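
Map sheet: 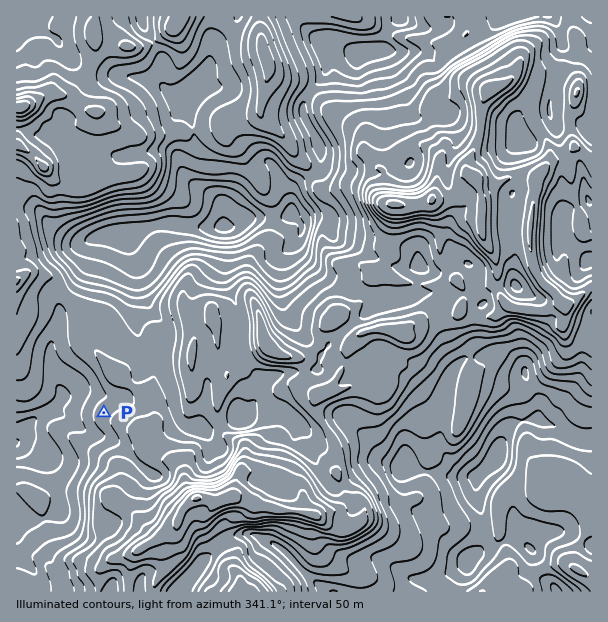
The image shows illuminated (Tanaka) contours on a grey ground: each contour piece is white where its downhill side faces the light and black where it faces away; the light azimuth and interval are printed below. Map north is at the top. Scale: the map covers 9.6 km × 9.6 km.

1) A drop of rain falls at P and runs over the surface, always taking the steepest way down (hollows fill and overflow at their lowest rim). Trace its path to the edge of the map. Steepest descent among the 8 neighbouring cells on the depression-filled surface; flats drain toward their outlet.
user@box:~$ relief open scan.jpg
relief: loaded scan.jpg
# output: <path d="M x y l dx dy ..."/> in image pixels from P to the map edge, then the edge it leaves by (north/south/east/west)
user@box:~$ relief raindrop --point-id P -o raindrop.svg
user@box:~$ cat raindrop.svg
<path d="M104 413l-18-18-23 0-3 6-13 13-3 0-6 3-21 23"/>
exit: west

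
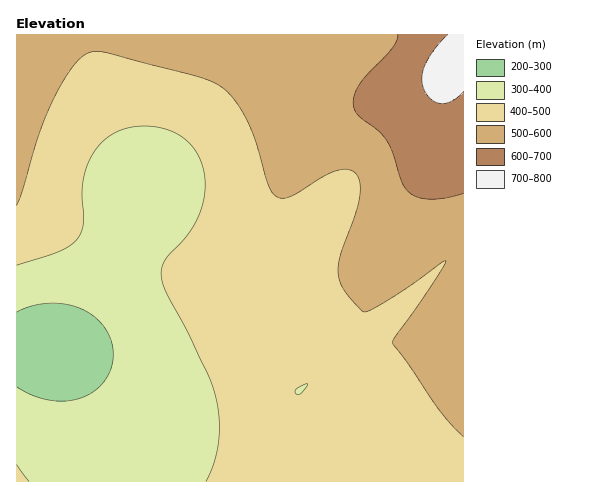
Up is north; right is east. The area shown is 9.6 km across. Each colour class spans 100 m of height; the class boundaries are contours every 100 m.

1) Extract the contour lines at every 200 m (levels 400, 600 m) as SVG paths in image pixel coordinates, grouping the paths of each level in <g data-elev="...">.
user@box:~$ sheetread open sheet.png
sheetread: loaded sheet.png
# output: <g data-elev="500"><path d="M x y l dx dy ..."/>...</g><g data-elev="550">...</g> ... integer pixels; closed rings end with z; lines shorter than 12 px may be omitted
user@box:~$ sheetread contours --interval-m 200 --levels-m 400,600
<g data-elev="400"><path d="M29 481l-12-16"/><path d="M297 394l-2-2 1-3 11-6 0 3-5 7z"/><path d="M17 265l44-14 10-6 7-7 5-14-1-33 3-20 10-20 14-15 9-5 11-3 11-2 13 1 12 2 10 4 9 5 7 7 8 12 5 14 1 15-2 16-4 14-8 13-26 32-3 7-1 7 6 19 20 37 21 44 9 26 2 21-1 21-4 20-8 18"/></g><g data-elev="600"><path d="M398 35l-1 5-5 9-26 26-8 11-5 13 1 10 5 7 19 15 8 9 7 12 9 30 8 11 9 5 12 1 15-1 17-5"/></g>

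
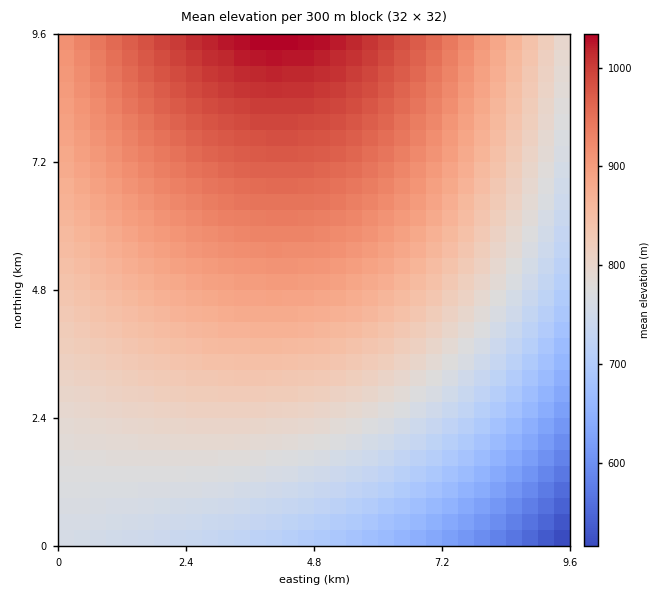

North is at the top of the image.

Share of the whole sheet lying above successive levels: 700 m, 90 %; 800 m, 64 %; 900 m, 31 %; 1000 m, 4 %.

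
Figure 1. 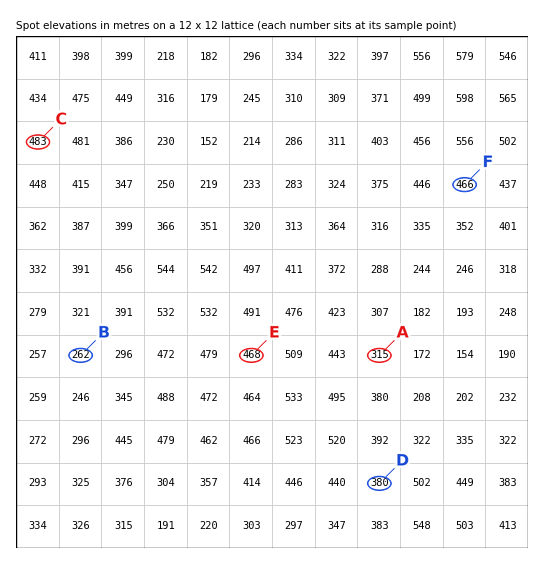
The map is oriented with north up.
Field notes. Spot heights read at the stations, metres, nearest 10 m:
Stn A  310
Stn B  260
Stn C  480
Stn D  380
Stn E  470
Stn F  470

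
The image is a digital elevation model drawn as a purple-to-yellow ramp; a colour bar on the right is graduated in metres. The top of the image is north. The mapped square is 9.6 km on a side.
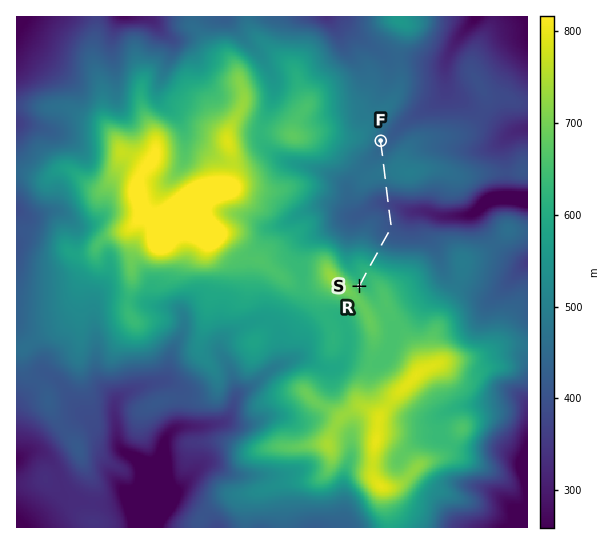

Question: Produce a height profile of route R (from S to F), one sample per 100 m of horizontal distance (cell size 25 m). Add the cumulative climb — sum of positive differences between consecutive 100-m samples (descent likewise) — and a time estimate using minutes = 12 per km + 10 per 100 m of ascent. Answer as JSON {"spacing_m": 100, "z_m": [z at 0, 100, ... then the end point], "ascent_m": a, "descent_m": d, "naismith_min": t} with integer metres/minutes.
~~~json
{"spacing_m": 100, "z_m": [642, 623, 622, 623, 608, 579, 546, 511, 477, 447, 426, 414, 407, 402, 397, 389, 379, 375, 387, 413, 441, 462, 474, 477, 473, 463, 451, 440, 438, 443], "ascent_m": 108, "descent_m": 308, "naismith_min": 46}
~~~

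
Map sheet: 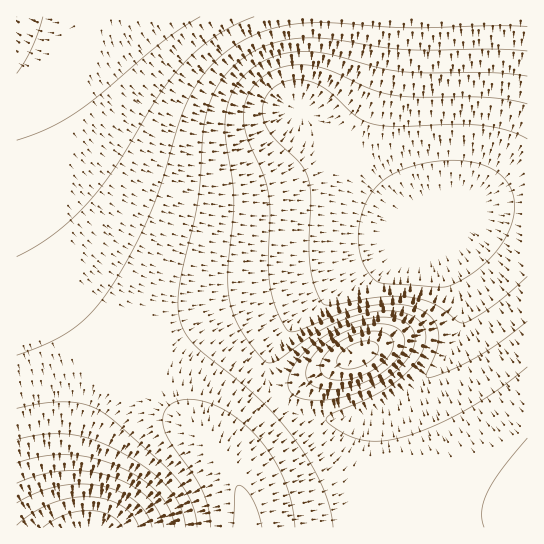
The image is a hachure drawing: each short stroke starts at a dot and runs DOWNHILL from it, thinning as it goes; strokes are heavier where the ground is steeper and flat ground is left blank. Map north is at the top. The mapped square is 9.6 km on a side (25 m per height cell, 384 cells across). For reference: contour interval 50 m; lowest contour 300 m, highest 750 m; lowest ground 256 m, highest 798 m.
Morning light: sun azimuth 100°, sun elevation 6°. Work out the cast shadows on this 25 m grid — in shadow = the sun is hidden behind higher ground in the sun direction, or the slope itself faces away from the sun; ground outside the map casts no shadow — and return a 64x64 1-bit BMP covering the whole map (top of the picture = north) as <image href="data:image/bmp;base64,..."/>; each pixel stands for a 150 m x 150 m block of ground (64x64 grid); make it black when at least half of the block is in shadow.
<image width="64" height="64" href="data:image/bmp;base64,Qk0+AgAAAAAAAD4AAAAoAAAAQAAAAEAAAAABAAEAAAAAAAACAAATCwAAEwsAAAIAAAAAAAAA////AAAAAAAAD//AAAAAAAB//8AAAAAAAf//wAAAAAAD//+AAAAAAAP//wAAAAAAAP/+AAAAAAAAP/wAAAAAAAAD8AAAAAAAAAAAAAAAAAAAAAAAAAAAAAAAAAAAAAAAAAAAAAAAAAAAAAAAAAAAAAAAAAAAAAAAAAAAAAAAAAAAAAAAAAAAAAAAAAAAAAAAAAAAAAAAAAAAAAAAeAAAAAAAAAH+AAAAAAAAA/8AAAAAAAAH/4AAAAAAAA//wAAAAAAAD//gAAAAAAAP//AAAAAAAAf/+AAAAAAAAf/4AAAAAAAAH/wAAAAAAAAA8AAAAAAAAAAAAAAAAAAAAAAAAAAAAAAAAAAAAAAAAAAAAAAAAAAAAAAAAAAAAAAAAAAAAAAAAAAAAAAAAAAAAAAAAAAAAAAAAAAAAAAAAAAAAAAAAAAAAAAAAAAAAAAAAAAAAAAAAAAAAAAAAAAAAAAAAAAAAAAAAAAAAAAAAAAAAAAAAAAAAAAAAAAAAAAAAAAAAAAAAAAAAAAAAAAAAAAAAAAAAAAAAAAAAAAAAAAAAAAAAAAAAAAAAAAAAAAAAAAAAAAAAAAAAAAAAAAAAAAAAAAAAAAAAAAAAAAAAAAAAAAAAAAAAAAAAAAAAAAAAAAAAAAAAAAAAAAAAAAAAAAAAAAAAAAAAAAAAAAAAAAAAADAAAAAAAAAAA=="/>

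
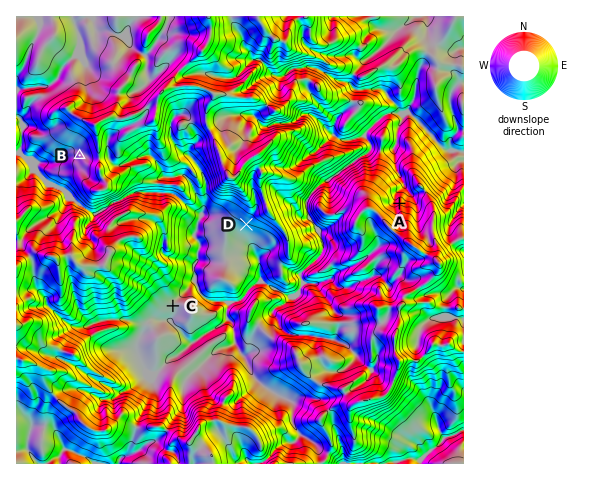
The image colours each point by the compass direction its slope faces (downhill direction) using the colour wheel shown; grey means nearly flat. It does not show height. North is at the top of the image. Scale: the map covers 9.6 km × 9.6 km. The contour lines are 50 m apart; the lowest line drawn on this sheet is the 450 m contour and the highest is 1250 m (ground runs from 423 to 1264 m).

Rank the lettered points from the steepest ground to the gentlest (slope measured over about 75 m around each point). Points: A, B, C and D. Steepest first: A D B C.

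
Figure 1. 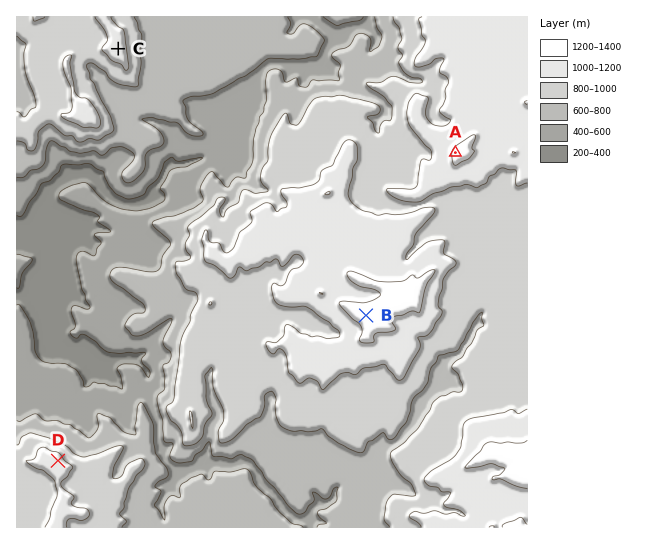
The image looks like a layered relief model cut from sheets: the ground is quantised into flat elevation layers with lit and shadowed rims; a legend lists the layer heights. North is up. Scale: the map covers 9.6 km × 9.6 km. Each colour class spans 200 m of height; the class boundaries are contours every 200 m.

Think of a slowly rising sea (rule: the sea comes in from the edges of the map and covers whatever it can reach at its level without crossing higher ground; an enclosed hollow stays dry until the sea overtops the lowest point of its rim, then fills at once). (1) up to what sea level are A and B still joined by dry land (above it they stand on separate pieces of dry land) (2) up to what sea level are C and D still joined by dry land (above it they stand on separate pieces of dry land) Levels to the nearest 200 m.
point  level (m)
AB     1000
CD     600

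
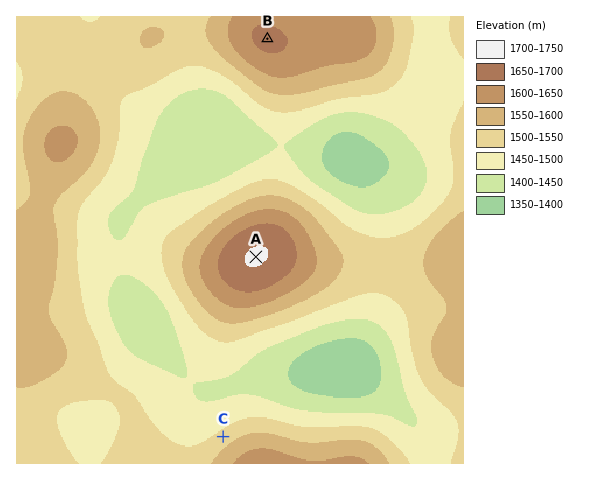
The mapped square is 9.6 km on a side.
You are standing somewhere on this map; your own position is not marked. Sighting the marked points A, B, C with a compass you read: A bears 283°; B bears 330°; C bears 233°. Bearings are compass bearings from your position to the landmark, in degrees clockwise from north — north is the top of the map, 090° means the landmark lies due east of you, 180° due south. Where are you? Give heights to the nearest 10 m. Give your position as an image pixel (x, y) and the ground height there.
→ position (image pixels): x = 414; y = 293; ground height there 1520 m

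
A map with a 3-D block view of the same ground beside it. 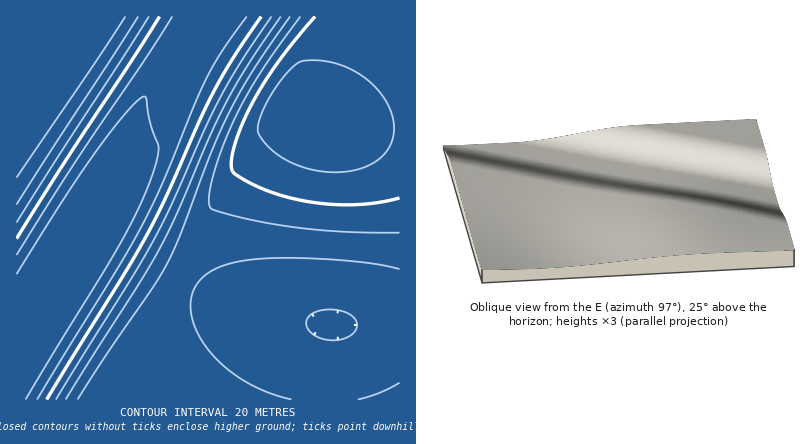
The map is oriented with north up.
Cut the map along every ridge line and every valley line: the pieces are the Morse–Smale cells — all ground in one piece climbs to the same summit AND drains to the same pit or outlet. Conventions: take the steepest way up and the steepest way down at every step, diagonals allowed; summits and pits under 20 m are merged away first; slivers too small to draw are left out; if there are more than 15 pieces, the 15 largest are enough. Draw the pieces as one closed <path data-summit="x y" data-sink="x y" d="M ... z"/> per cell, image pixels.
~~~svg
<path data-summit="322 122" data-sink="16 314" d="M400 16l-208 2-116 200-60 96 0 86 100 0 2-22 8-22 49-88 55-86 17-22 25-23 20-12 14-4 16 0 12 4 28 3 38 0z"/><path data-summit="322 122" data-sink="332 324" d="M322 121l-16 0-26 10-18 13-15 16-17 22-55 86-45 80-12 30-2 22 284 0 0-272-50-1z"/><path data-summit="104 16" data-sink="16 314" d="M192 16l-176 0 0 297 60-95z"/>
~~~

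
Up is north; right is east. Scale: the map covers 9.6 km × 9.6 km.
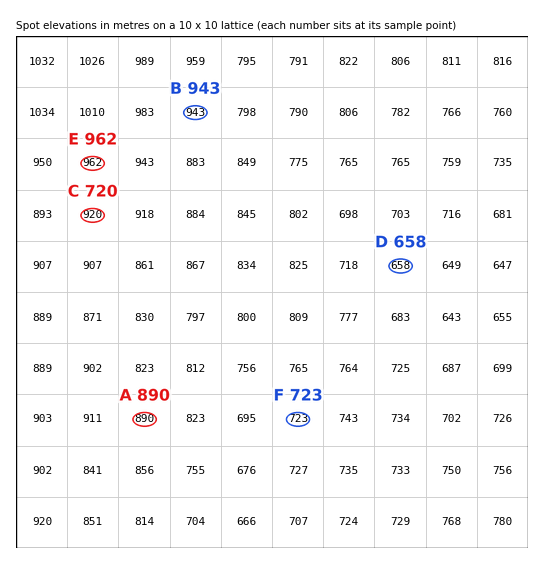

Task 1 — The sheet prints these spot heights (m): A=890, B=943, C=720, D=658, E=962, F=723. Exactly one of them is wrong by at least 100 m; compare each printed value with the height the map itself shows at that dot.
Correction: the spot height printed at C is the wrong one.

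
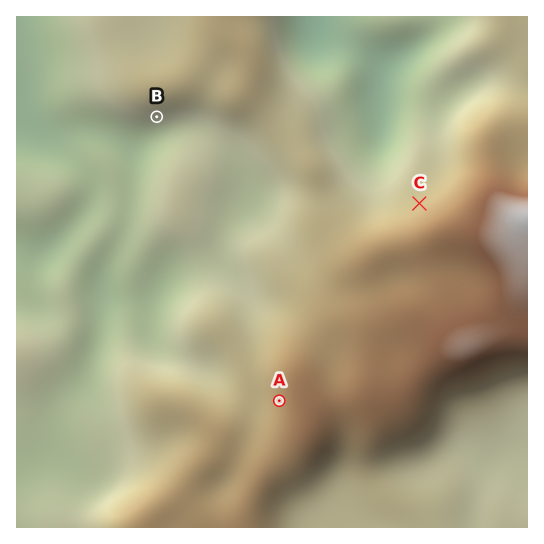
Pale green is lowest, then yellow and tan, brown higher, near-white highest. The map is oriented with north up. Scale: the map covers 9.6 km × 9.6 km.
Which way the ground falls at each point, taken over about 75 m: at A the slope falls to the W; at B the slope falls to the S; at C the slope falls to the NW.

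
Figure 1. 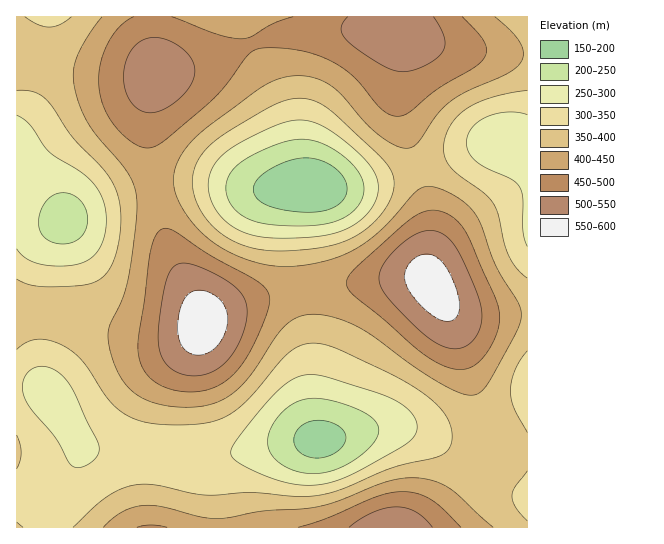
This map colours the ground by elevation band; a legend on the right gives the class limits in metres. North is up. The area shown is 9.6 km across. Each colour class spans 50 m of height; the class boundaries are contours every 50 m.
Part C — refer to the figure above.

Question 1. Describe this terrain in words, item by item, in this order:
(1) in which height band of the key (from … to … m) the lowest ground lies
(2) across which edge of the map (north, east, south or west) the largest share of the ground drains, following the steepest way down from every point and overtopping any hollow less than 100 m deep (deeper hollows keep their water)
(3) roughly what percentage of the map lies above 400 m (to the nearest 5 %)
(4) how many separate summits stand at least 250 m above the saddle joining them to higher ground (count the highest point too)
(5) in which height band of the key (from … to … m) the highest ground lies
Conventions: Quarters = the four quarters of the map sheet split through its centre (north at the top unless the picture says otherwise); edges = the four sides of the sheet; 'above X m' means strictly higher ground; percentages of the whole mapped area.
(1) Between 150 and 200 m: that is the band holding the lowest ground.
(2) Most of the ground drains across the western edge.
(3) About 40 % of the map lies above 400 m.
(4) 1 summit rises at least 250 m above its surroundings.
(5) The highest point is somewhere between 550 and 600 m.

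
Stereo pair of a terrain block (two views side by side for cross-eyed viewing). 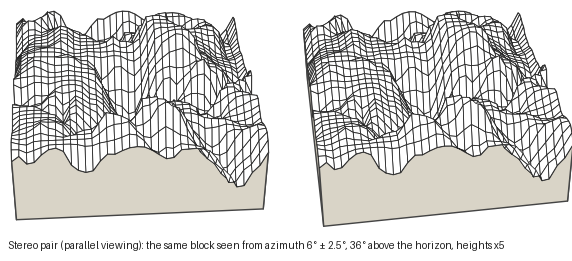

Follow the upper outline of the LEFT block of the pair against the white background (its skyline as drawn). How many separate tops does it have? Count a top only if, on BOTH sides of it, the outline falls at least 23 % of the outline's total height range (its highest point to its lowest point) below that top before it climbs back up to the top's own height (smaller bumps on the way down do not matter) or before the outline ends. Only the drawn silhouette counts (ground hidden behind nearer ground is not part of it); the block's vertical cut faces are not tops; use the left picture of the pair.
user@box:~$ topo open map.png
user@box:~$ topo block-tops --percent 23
2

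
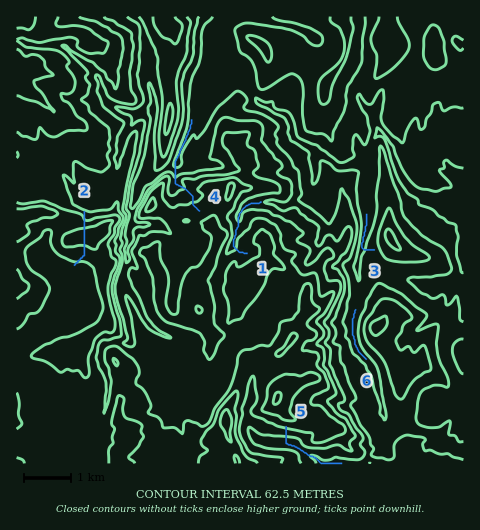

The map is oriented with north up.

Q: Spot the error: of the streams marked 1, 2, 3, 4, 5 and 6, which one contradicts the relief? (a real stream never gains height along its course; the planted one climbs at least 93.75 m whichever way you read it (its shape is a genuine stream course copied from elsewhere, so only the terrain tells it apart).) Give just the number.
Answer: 2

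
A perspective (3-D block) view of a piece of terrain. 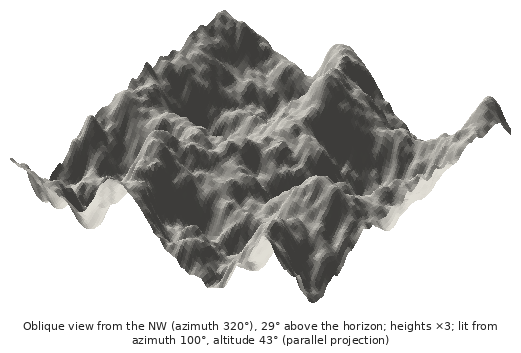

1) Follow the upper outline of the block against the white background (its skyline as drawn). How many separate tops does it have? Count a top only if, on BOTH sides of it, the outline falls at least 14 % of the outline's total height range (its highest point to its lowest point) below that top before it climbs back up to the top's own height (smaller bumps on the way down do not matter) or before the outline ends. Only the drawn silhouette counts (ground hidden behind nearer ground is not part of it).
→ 3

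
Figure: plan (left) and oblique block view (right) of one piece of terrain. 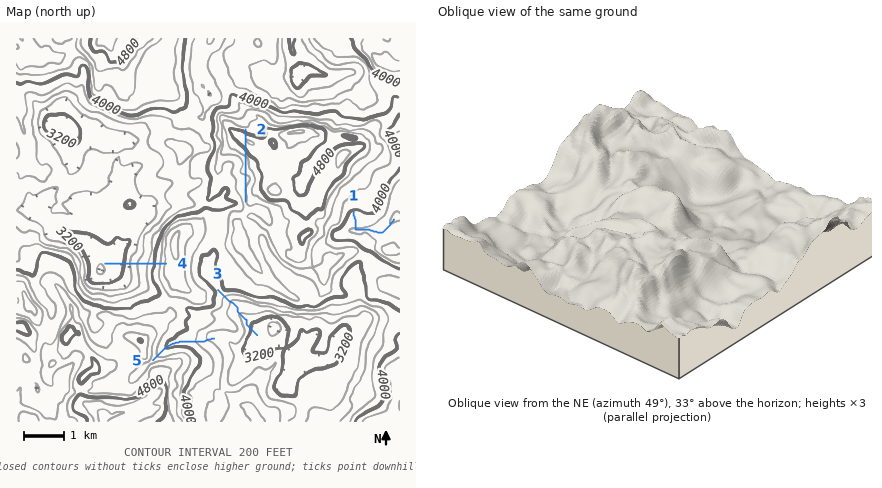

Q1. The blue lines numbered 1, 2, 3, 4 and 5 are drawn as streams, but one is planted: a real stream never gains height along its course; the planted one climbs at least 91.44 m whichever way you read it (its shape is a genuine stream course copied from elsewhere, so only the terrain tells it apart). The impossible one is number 2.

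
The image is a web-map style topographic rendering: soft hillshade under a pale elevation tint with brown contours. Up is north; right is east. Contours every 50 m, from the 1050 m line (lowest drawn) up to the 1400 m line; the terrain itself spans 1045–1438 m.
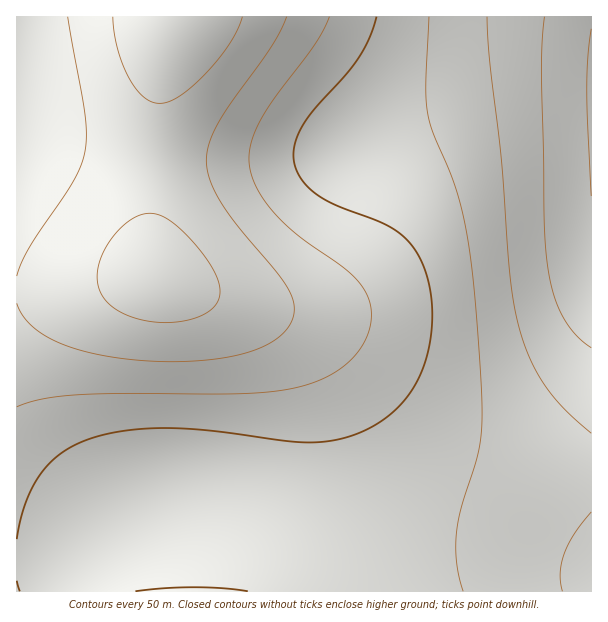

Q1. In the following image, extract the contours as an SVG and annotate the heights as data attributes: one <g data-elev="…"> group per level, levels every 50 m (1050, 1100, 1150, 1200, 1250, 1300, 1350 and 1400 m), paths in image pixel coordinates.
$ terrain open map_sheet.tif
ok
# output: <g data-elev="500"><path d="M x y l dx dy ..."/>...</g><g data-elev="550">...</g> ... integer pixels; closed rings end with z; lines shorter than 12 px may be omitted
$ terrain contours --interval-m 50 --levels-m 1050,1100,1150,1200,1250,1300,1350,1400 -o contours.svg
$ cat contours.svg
<g data-elev="1050"><path d="M591 196l-4-106 1-33 3-28"/></g><g data-elev="1100"><path d="M591 348l-16-14-13-19-9-22-5-27-4-42-2-144 0-35 2-28"/></g><g data-elev="1150"><path d="M562 591l-2-18 4-19 10-20 17-22"/><path d="M591 433l-28-26-20-24-15-28-10-32-8-51-8-107-12-103-3-45"/></g><g data-elev="1200"><path d="M463 591l-6-27-1-28 5-26 15-48 4-19 2-27-1-41-8-93-8-58-10-38-22-54-6-22-1-29 3-64"/></g><g data-elev="1250"><path d="M248 591l-25-3-29-1-30 1-29 3"/><path d="M17 539l9-36 6-15 8-14 10-11 10-9 13-8 14-6 36-9 44-3 45 3 84 11 33-1 24-6 22-10 20-15 15-17 8-13 7-17 4-17 3-19 0-18-2-18-4-17-6-15-11-17-16-13-16-8-43-17-20-12-14-15-4-9-2-9 1-16 7-17 12-16 30-33 13-17 12-21 7-22"/></g><g data-elev="1300"><path d="M17 407l25-8 36-4 45-2 113 1 48-4 24-6 19-7 17-11 13-13 9-15 5-17 0-15-6-15-7-10-9-9-50-36-24-22-11-14-7-12-6-14-2-12 3-21 9-22 15-23 38-51 15-28"/></g><g data-elev="1350"><path d="M17 303l5 11 8 10 11 9 12 7 34 12 44 8 49 2 47-5 19-4 15-6 14-7 10-8 6-9 3-9 0-9-3-11-12-19-40-47-17-24-11-22-5-21 3-18 9-20 13-21 40-55 16-30"/><path d="M68 17l17 97 1 21-1 17-4 13-6 14-45 67-8 15-5 15"/></g><g data-elev="1400"><path d="M149 321l27 1 24-6 9-5 6-5 4-7 1-8-2-10-5-12-21-28-12-12-12-10-9-4-9-2-7 1-9 4-9 6-9 9-14 22-4 11-1 10 3 15 10 14 17 10z"/><path d="M113 17l4 31 11 29 7 11 8 8 7 5 9 2 9-1 11-5 13-11 14-13 24-29 7-14 5-13"/></g>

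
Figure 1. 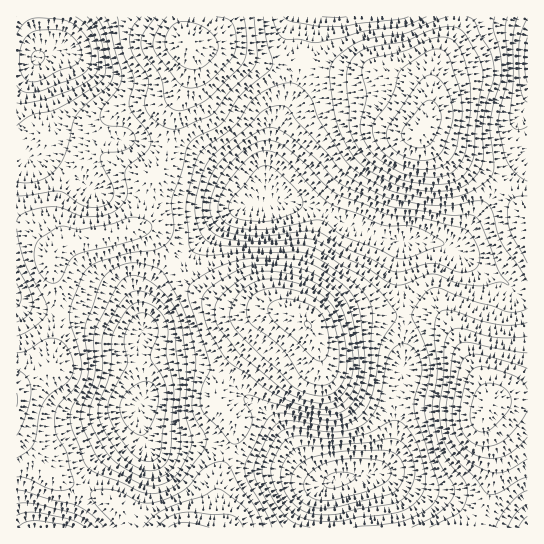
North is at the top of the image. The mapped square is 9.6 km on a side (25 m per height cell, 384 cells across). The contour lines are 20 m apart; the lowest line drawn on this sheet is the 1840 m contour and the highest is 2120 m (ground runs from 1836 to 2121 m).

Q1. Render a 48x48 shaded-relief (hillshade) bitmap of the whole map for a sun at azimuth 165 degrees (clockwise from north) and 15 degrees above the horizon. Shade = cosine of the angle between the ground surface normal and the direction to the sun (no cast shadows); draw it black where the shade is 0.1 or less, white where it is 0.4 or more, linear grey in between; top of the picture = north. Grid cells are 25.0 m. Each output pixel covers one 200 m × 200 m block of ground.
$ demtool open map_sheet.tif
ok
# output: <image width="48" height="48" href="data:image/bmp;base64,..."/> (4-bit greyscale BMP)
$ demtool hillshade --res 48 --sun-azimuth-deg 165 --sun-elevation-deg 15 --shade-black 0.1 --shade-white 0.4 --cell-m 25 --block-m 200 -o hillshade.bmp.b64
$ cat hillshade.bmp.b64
<image width="48" height="48" href="data:image/bmp;base64,Qk32BAAAAAAAAHYAAAAoAAAAMAAAADAAAAABAAQAAAAAAIAEAAATCwAAEwsAABAAAAAAAAAAAAAAABEREQAiIiIAMzMzAERERABVVVUAZmZmAHd3dwCIiIgAmZmZAKqqqgC7u7sAzMzMAN3d3QDu7u4A////AN7u7suphlMjRFVnd2QhARIjMzIiNWirzN3u7cqZhkMjRFVWdmUyEREiIzMzRWibzM3d26h3ZTIjRWZmZmVEMiESM0RVVnibzLzLuoZUQyEjRmdmZnd3ZUMzNEVnd4irvLupmHVDMiEjRWd3eImqmYdmVVZ4mZqrvKqYiHVDMyIzRWeJqqq7zLqpiHeJq7u7u6mYiHZVRERERWeavLu83t3cupiJq8zLu6mIeHdmZmZmZnibzMzM7//ty6mIq7zLu6mYd3dmZ3ZneImavN3e7//ty6mIiau7u6mYiId3d2ZniZmZrN7////cupmHeJmqu6qZmZmIh2ZWiZmIm9////7bqZh2Zniaqqqqu7upmHZVaIiIm97///7bqYdmVWeJmYmrzMy7qodlZniJq83d3u3bqHZVVWZ3iHiazMy7u6l2Zniau7u7vN3LqHZVVVZmZmeJq7u6qqmHZniquqmZqru7qYdmVVVUVVZ3iZmpmJiHd4mrqqmZqqqqqph2ZVRERVZmeImZh3d3eJmqqZmZmZmaqqmHZUM0RVVmZ5qpl2ZniJmqqqqqmYmaq6mHZURERUVWeJu7qYd3iJmZqqqZiIiZqqmHVUREREVniavMu6mIiIiImZiHd3iZmZh3ZVVVRFZ4iaq8zMuph3Znd3ZVVWeIh3d2ZVVVVWeJmZqrzMupdlVVVVRDNFZ3dmZmVVVmZ4maqZqrvLqYZVRDMzIiNEVmZVVVVEVniJmqqqq7u7qHZUQyIiIiM0RVVEREREV4mZmJmrvMzLqHZUMiEREjMzREVUM0VVZ5mYd4mrzN3LqYdUMQAAEjMzRFVVRFZ3eJmYdniJq7zLupdkIAAAASNERWd3d3iIiJmXdnd3d4mqqphkIQAAASRVZ4mqmaqpmIiHZmZURFd4iZh2QzMiIjVoiavMzMy6mIh2ZlVUM0VniJmYdmZVVVeKq7ze7u3LqHdlVVVVRFZ4iZqqqZiHd4mrzN3u/+7tuXZURFZnd3eJmaq7u6mZmZq7zd3v///tyoZVVVaJmIeImqq8y6mZmqqrzM3u/+7tyodmZmeJmHZ3iaq8zLqqqqqqvM3e7t3Muod3d3d4h2VWeJq83cy7qqqqq8zM3cy7qYd4iId3h2VWeJq83d3LuqqZqqqru7u6mYiIiId3iIh4iavM3e3LuqmZmYiImqqqmYd3d3d3iZqZqrvMzMy7qZmYd3ZmeKqqqZd1VmZmeJmZqru7u7u6mZiIdmVVZ4mquqh0RFVFVniImau7u7u6mYiId2ZVZniaq7l0MzMzNFZ3iau7zMu6qZiHd3dlVneJq7qFQzMyNFZ3iau8zMy7qZiHeIh2ZmeJq7qHVEQzRWiJmaq7zMy6qYh3d3d2ZneImqqYdmVVVomaqqqru7qZiIdmVmZlVneIiJqqmId3d4iZmZmZqqmHd3ZlQ0RDRFd3eJqrupmZh3d3d4iIiZmHZmZUMiIiI0Vnd4q8y7u6mHZVVWZmeJmHZVRDMhERESRXeJq8zMy7qXZURFVWeImHZUQzIhERESNGiZqw=="/>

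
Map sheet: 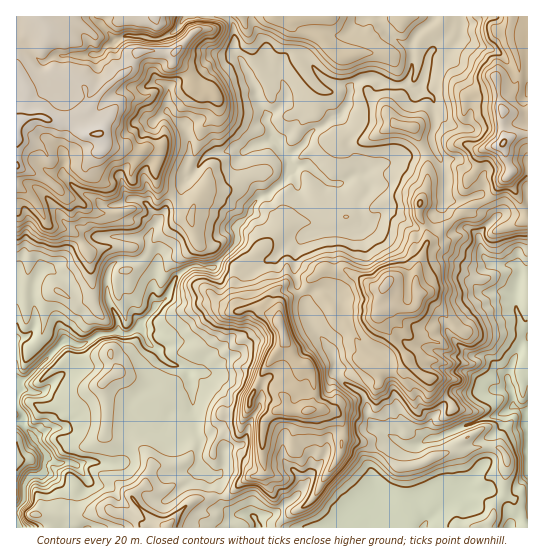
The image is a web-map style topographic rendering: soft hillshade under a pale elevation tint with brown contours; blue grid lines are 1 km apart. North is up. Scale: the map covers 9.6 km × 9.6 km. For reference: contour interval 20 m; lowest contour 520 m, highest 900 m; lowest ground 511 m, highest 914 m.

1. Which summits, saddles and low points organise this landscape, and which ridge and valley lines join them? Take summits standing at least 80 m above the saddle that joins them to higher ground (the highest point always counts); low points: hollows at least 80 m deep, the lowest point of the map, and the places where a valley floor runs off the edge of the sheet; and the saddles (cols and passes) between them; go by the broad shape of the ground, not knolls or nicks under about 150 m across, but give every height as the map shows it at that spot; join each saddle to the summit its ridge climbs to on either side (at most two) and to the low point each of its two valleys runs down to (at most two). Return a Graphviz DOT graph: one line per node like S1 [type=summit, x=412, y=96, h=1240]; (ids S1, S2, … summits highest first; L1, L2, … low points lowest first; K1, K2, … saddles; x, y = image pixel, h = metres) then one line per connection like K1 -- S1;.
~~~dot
graph terrain {
  S1 [type=summit, x=17, y=138, h=914];
  S2 [type=summit, x=503, y=143, h=904];
  S3 [type=summit, x=386, y=283, h=866];
  S4 [type=summit, x=281, y=325, h=860];
  L1 [type=low, x=18, y=523, h=511];
  L2 [type=low, x=527, y=447, h=522];
  K1 [type=saddle, x=453, y=221, h=764];
  K2 [type=saddle, x=301, y=293, h=745];
  K3 [type=saddle, x=339, y=375, h=706];
  K4 [type=saddle, x=221, y=497, h=662];
  K1 -- S2;
  K1 -- S3;
  K1 -- L1;
  K1 -- L2;
  K2 -- S3;
  K2 -- S4;
  K2 -- L1;
  K3 -- S3;
  K3 -- S4;
  K3 -- L1;
  K3 -- L2;
  K4 -- S1;
  K4 -- S4;
  K4 -- L1;
  K4 -- L2;
}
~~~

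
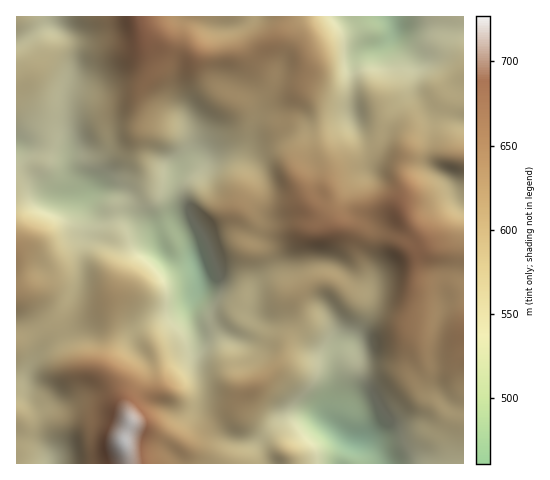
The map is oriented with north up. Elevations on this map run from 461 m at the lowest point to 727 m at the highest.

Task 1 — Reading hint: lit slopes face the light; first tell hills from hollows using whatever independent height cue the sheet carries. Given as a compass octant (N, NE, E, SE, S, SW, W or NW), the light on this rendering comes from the NE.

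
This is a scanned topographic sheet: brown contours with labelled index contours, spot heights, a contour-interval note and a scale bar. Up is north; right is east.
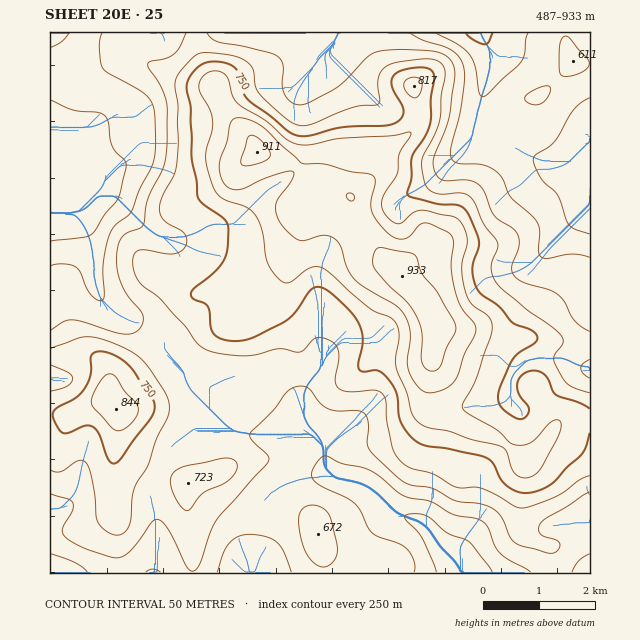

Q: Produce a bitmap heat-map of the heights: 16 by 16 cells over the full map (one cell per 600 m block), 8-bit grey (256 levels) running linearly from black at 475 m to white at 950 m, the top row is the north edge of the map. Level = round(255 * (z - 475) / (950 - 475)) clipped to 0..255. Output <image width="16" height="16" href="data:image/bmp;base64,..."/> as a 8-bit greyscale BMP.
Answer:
<image width="16" height="16" href="data:image/bmp;base64,Qk02BQAAAAAAADYEAAAoAAAAEAAAABAAAAABAAgAAAAAAAABAAATCwAAEwsAAAABAAAAAAAAAAAAAAEBAQACAgIAAwMDAAQEBAAFBQUABgYGAAcHBwAICAgACQkJAAoKCgALCwsADAwMAA0NDQAODg4ADw8PABAQEAAREREAEhISABMTEwAUFBQAFRUVABYWFgAXFxcAGBgYABkZGQAaGhoAGxsbABwcHAAdHR0AHh4eAB8fHwAgICAAISEhACIiIgAjIyMAJCQkACUlJQAmJiYAJycnACgoKAApKSkAKioqACsrKwAsLCwALS0tAC4uLgAvLy8AMDAwADExMQAyMjIAMzMzADQ0NAA1NTUANjY2ADc3NwA4ODgAOTk5ADo6OgA7OzsAPDw8AD09PQA+Pj4APz8/AEBAQABBQUEAQkJCAENDQwBEREQARUVFAEZGRgBHR0cASEhIAElJSQBKSkoAS0tLAExMTABNTU0ATk5OAE9PTwBQUFAAUVFRAFJSUgBTU1MAVFRUAFVVVQBWVlYAV1dXAFhYWABZWVkAWlpaAFtbWwBcXFwAXV1dAF5eXgBfX18AYGBgAGFhYQBiYmIAY2NjAGRkZABlZWUAZmZmAGdnZwBoaGgAaWlpAGpqagBra2sAbGxsAG1tbQBubm4Ab29vAHBwcABxcXEAcnJyAHNzcwB0dHQAdXV1AHZ2dgB3d3cAeHh4AHl5eQB6enoAe3t7AHx8fAB9fX0Afn5+AH9/fwCAgIAAgYGBAIKCggCDg4MAhISEAIWFhQCGhoYAh4eHAIiIiACJiYkAioqKAIuLiwCMjIwAjY2NAI6OjgCPj48AkJCQAJGRkQCSkpIAk5OTAJSUlACVlZUAlpaWAJeXlwCYmJgAmZmZAJqamgCbm5sAnJycAJ2dnQCenp4An5+fAKCgoAChoaEAoqKiAKOjowCkpKQApaWlAKampgCnp6cAqKioAKmpqQCqqqoAq6urAKysrACtra0Arq6uAK+vrwCwsLAAsbGxALKysgCzs7MAtLS0ALW1tQC2trYAt7e3ALi4uAC5ubkAurq6ALu7uwC8vLwAvb29AL6+vgC/v78AwMDAAMHBwQDCwsIAw8PDAMTExADFxcUAxsbGAMfHxwDIyMgAycnJAMrKygDLy8sAzMzMAM3NzQDOzs4Az8/PANDQ0ADR0dEA0tLSANPT0wDU1NQA1dXVANbW1gDX19cA2NjYANnZ2QDa2toA29vbANzc3ADd3d0A3t7eAN/f3wDg4OAA4eHhAOLi4gDj4+MA5OTkAOXl5QDm5uYA5+fnAOjo6ADp6ekA6urqAOvr6wDs7OwA7e3tAO7u7gDv7+8A8PDwAPHx8QDy8vIA8/PzAPT09AD19fUA9vb2APf39wD4+PgA+fn5APr6+gD7+/sA/Pz8AP39/QD+/v4A////AEhbVlJcOjlXWklEIyJEV01eeHBkalBMX1dALy9AYGRTZ4B7dXxoUU5BOFBkdYyTc4SMinBwb1xOR1l+j5eqsZiXqKl3YWNcUlZkmLOwnqOhga2gcmFoaWF0gK7NsJWYe36PemZyfnl2e5fA5sCcimxdVVpxjaCciIajyevEmHxhTUVtg5OdqKGnz+3eoHNcVTVAcXiFmbLBxt/h1Z9rRj8XKFF6i5++1tXOsLWOWT4kHCA5dJ7LyNTZyZtuYEMsHCIkL2Kl2du4u7qmXzkzKhwiKTRho8GacH+HnHs1NzsmOz1Ia6iebFZccqCENS4/PDBDVVpyaltQUFpfUB4bM0I="/>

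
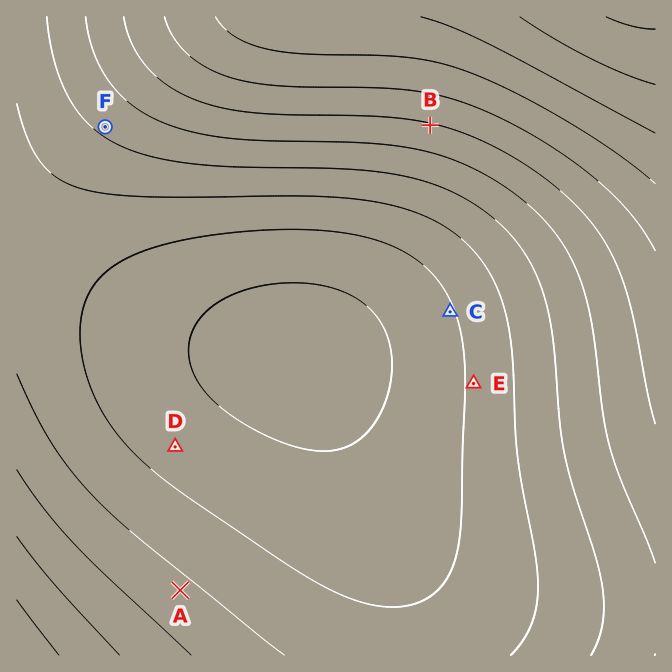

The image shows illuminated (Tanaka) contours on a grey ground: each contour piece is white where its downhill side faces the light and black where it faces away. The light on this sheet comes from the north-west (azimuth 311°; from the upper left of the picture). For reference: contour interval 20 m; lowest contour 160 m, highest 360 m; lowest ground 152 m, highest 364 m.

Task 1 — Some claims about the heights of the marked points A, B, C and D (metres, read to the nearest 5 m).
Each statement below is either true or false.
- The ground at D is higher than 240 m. false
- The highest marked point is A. false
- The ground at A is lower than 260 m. true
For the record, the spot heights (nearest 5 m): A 205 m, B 260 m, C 180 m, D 170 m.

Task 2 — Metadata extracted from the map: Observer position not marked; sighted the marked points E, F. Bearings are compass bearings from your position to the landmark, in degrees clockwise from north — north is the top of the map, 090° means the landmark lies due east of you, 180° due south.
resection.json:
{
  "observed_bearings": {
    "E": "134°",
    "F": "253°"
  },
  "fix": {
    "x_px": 183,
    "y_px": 103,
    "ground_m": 255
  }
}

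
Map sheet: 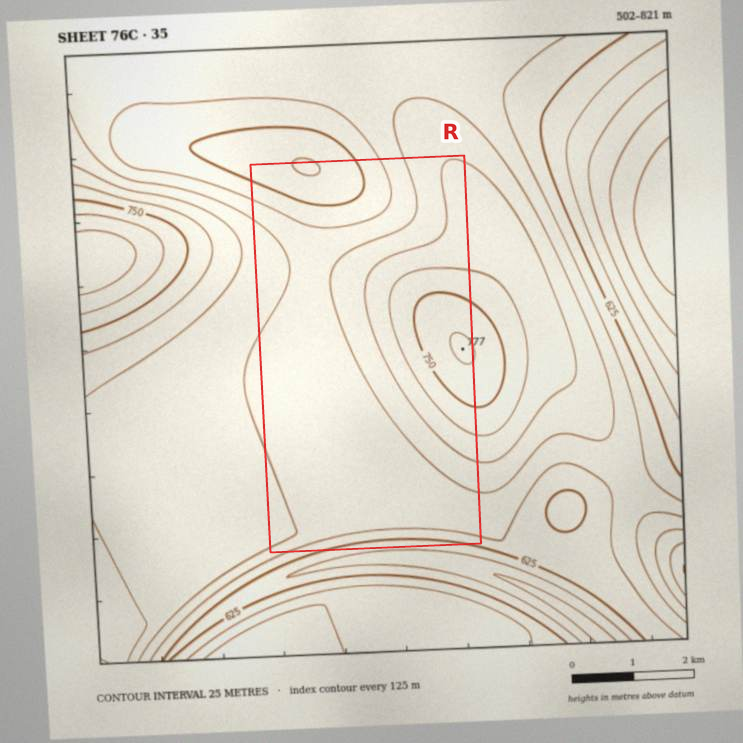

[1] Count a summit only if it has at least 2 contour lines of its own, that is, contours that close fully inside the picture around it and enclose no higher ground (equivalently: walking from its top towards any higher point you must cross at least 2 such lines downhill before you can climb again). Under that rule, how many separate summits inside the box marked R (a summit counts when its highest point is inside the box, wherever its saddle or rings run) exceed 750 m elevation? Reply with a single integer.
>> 1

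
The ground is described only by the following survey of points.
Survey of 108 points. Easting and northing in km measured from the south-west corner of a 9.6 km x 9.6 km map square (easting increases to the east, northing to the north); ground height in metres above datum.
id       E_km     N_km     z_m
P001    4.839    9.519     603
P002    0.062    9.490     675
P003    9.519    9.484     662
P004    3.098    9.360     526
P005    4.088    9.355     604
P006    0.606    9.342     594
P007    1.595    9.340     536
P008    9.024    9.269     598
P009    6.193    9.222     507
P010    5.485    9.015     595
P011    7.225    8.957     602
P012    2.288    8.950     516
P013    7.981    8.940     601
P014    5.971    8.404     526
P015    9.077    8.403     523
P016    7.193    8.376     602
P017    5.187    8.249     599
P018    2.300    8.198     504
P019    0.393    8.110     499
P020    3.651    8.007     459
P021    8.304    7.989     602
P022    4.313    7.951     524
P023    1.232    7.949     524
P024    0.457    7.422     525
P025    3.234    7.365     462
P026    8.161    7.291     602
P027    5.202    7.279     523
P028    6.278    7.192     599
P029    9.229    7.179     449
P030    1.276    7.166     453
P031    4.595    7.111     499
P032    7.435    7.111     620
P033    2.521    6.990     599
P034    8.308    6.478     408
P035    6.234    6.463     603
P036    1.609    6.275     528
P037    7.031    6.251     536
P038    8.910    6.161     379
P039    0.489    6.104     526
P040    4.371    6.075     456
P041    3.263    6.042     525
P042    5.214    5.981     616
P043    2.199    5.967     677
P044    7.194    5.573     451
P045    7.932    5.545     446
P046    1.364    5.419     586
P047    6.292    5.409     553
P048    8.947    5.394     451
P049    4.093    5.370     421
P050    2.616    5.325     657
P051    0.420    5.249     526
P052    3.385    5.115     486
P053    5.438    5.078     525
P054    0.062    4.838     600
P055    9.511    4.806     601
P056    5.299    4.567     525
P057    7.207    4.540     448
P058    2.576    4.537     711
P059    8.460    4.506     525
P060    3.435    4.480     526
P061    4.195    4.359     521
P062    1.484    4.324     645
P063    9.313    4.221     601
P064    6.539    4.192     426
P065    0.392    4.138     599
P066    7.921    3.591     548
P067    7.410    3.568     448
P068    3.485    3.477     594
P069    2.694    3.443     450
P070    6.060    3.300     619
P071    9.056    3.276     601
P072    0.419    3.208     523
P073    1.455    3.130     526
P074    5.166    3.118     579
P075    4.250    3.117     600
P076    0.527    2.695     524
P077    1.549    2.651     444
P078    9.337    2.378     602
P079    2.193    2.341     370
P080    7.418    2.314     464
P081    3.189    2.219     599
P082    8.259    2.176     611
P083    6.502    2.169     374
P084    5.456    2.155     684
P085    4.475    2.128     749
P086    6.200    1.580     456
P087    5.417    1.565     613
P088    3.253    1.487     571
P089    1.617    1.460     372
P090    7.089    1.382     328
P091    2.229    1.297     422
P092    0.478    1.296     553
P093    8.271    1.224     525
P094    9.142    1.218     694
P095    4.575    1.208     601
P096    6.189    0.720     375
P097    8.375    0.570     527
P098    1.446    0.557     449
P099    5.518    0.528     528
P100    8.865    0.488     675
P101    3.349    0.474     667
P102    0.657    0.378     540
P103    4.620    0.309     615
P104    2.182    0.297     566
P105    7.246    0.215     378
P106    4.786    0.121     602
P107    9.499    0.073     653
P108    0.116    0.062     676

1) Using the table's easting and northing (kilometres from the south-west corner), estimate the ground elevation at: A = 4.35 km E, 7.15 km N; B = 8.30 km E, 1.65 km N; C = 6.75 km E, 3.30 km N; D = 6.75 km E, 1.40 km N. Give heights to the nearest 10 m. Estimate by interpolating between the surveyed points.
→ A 450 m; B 530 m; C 550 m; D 370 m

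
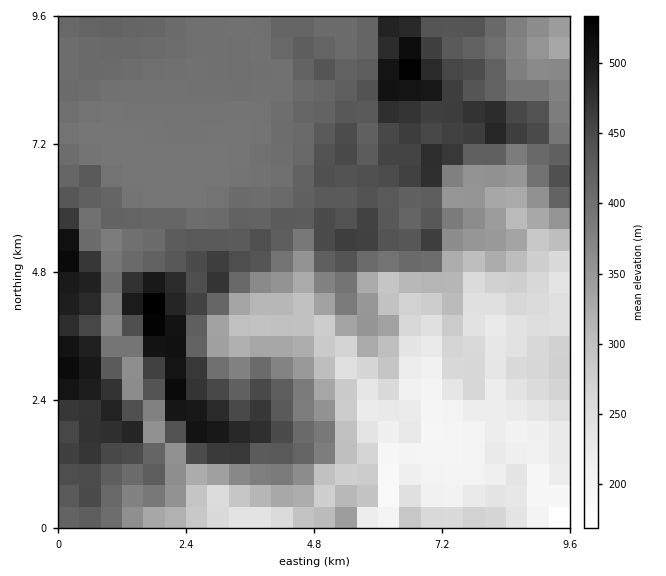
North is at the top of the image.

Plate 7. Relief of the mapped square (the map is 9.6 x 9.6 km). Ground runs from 160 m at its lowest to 545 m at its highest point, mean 375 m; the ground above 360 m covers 59.8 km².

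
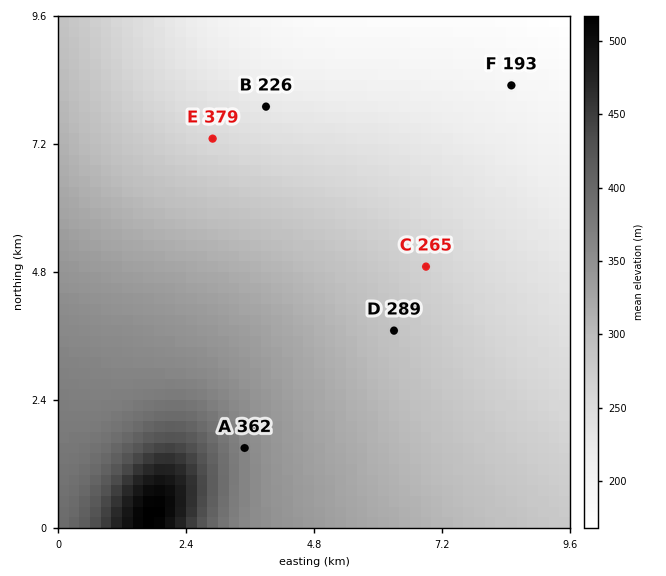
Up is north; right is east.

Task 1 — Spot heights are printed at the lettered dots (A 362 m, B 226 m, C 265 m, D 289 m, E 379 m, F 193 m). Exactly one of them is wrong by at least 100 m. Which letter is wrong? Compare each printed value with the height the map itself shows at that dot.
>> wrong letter E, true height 254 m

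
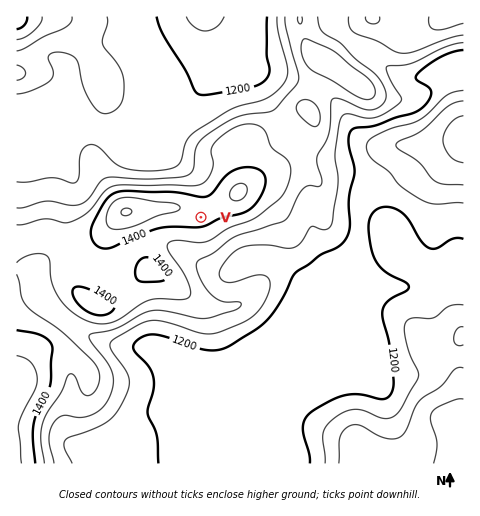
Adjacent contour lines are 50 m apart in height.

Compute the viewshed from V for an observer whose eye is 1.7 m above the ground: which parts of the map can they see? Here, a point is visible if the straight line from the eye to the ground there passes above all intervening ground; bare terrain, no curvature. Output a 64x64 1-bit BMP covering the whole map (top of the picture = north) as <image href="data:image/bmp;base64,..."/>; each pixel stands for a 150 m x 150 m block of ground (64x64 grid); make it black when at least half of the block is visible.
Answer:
<image width="64" height="64" href="data:image/bmp;base64,Qk0+AgAAAAAAAD4AAAAoAAAAQAAAAEAAAAABAAEAAAAAAAACAAATCwAAEwsAAAIAAAAAAAAA////AAAAAADwAAH///////AAAf/////+4AAA//////zgAAB//////OAAAD/////84AAAD/////zgAAAH/////uAAAAP/////cAAAAf////9wAAAAf////3gAAAAP////+AAAAAf////4AAAAA/////gAAAAD////8AAAAAH////wAAAAAf///+AAAAAB////gAAAAAH///8AAAAAAf///wAAAAAB////AAAAAAD///8AAAAAAP///wAYAD+A////ADgAf8D///8AcAD/4P///wDwAfnwP///AeAH4Dgf//8AwB+AAAf//wAAPwAAAf//AAB8AAAAf78AAHAAAAA/HwAAAAAAAB4PAAAAAAAAHg8AAIAAAAAODwAA4CAAAAQPAADw/gAAAAAAAEAPAAAAAAAAAA8AAAAAAAAABgAAAAAAAAAGAAAAAAAAAAAAAAAAAAAAAAAAAAAAAAAAAAAAAAAAAAAAAAAAAAAAAAAAAAAAAAAAAAAAAAAAAAAAAAAAAAAAAAAAAAAAAAAAAAAAAAAAAAAAAAAAAAAAAAAAAAAAAAAAAAAAAAAAAAAAAAAAAAAAAAAAAAAAAAAAAAAAAAAAAAAAAAAAAAAAAAAAAAAAAAAAAAAAAAAAAAAAAAAAAAAAAAAAAAAAAAAAAAAAAAAAAAAAAAAAAAAAAAAAAAAAAAAAAAAAAA=="/>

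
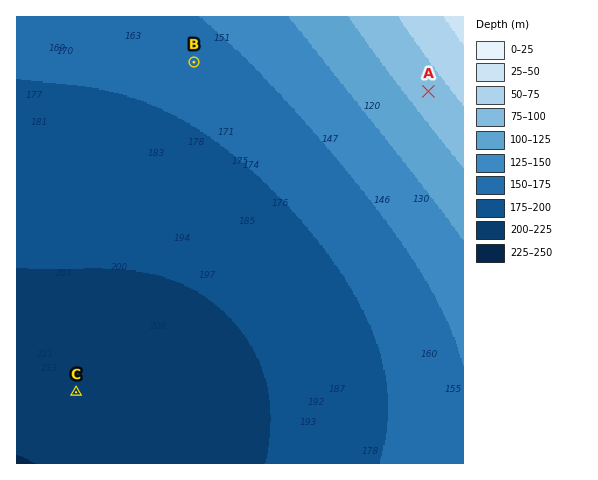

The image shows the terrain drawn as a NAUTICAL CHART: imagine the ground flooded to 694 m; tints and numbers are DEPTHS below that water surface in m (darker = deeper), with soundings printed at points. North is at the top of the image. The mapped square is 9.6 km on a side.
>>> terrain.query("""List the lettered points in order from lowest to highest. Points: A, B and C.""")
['C', 'B', 'A']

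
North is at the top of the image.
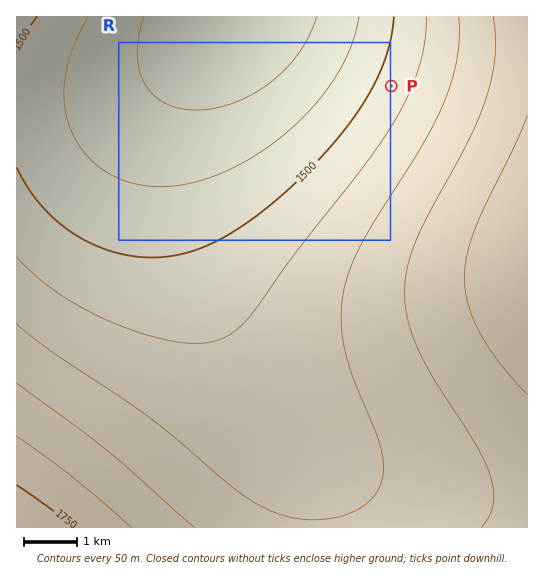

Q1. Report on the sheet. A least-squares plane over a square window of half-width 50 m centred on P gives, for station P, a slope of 4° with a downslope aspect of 295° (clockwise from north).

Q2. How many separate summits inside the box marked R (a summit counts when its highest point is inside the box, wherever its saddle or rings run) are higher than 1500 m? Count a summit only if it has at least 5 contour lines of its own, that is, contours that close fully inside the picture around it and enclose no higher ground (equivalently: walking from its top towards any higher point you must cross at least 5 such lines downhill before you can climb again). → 0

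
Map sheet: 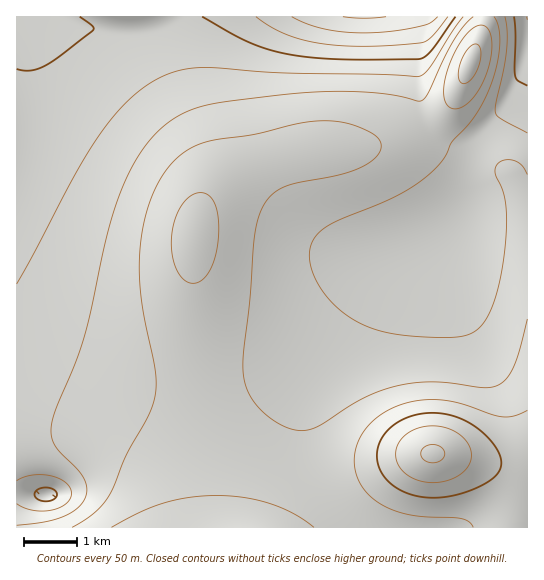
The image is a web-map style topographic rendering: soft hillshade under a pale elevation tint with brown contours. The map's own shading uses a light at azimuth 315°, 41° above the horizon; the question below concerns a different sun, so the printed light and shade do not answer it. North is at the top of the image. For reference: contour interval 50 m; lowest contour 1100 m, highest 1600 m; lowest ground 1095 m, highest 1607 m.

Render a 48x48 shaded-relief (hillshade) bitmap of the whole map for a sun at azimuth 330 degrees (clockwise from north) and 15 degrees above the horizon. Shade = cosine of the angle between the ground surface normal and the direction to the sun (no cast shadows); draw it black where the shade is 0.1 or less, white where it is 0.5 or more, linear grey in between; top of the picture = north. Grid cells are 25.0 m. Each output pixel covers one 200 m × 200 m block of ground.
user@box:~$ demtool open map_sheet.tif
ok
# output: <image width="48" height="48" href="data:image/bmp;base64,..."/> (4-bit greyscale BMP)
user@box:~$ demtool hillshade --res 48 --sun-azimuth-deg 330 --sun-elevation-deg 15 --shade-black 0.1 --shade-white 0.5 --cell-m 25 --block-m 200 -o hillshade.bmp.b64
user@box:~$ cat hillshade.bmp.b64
<image width="48" height="48" href="data:image/bmp;base64,Qk32BAAAAAAAAHYAAAAoAAAAMAAAADAAAAABAAQAAAAAAIAEAAATCwAAEwsAABAAAAAAAAAAAAAAABEREQAiIiIAMzMzAERERABVVVUAZmZmAHd3dwCIiIgAmZmZAKqqqgC7u7sAzMzMAN3d3QDu7u4A////ALze7cupmYiIiIiIiId3ZmZVVEMzNFZmZave7cupmIiIiIiIiId3dmZVRDMiI0VmZXis3LqpmIiIiIiIh3d3dmZVQzIREjRVVTM1eZmYiIiHd3d3d3d3dmZlRDIQASNFVSEBNXeIiId3d3d3d3d3d3ZmVDIRARJFVTMjRWd3d3d3d3d3d3d3d3d3ZlQyISNFVVREVmd3d3d3d3d3d3d3d3iIiHZUQzRVZmZmZmd3d3d3d3d3d3d3d4iZmZmHZVVmdmZmZnd3d3d3d2ZmZmd3eImau7upiHd3d2Znd3d3d3d2ZmZmZmZ3eImrvMzLqZiIiHd3d3d3d3dmZmZmZmZ3d4mrvM3MupmZiHd3d3d3d3ZmZmZmZmZnd4iau8zMuqmZmHd3d3d3d3ZmZmZmZmZmd3iZqru7qpmZmHd3d3d3d2ZmZmZmZmZmd3eImaqqmZmIiHd3d3d3d2ZmZmZmZmZmZ3d4iJmZmIiIiHd3d3d3d2ZmZlVWZmZmZnd3eIiIiIiIiHd3d3d3d2ZmVVVVZmZmZmd3d3d3d3eIiHd3d3d3d2ZmVVVVVmZmZmZ3d3d3d3d4iHd3d3d3d2ZmVVVVVWZmZmZmd3d3d3d4iHd3d3d3d2ZlVVVVVWZmZmZmZ3d3d3d4iHd3d3d3d3ZlVVVVVWZmZmZmZnd3d3d4iHd3d3d3d3ZlVURVVVZmZmZmZnd3d3d4iHd3d3d3d3ZmVURFVVZmZmZmZmd3d3d4iHd3d3d3d3dmVURFVVVmZmZmZmZ3d3d4iHd3d3d3d3dmVURFVVVmZmZmZmZnd3d4iHd3d3d3iHd2ZUREVVVVZmZmZmZmd3d4iHd3d3d4iIh3ZVREVVVVVVVWZmZmZ3d3eHd3d3eIiIh3ZVVERVVVVVVVVVZmZnd3d3d3d3eIiIiHdlVERERERERFVVVVZmd3d3d3d3eIiIiIdmVUREREREREREVVVmZ3d3d3d3eIiJmId2VVVERERERERERFVWZnd2d3d3iIiJmYh2ZVVUREREQzM0RERVZmZ2d3d3iIiJmZh3ZlVVVEREREMzRERVZmZmd3d3eIiJmZiHdmZVVVVERERERERVZ3ZmZ3d3eIiJmZiId2ZmZlVVVVRERERWZ3d2Z3d3eIiJmZmIh3d2ZmZmZlVVVURWd4iGZ3d3eIiImZmYiId3d3dmZmZmVVRFZ4iGZ3d3eIiImZmYiIiIiHd3d3dmZlMjR3iGZ3d3d4iIiZmZmIiIiIiIh3d3d2QhJHd2Z3d3d4iIiJmZmZmZmZmZiIiIiHUgAld2d3d3d3iIiIiJmZmZqqqpmZmZmpcwADZ3d3d3d3eIiIiImZmaqqqqqqqpq7lRAAV3d3d3d3d4iIiIiZmaqru7u7u6vdyDAANnd3d3d3d3iIiIiJmaqru7zMu7vf62EAFHd3d3d3d3d3iIiImZqru8zMzLzv/pQAA3d3d3d3d3d3d3iIiZmqu7zMzMzv/8cgAnd3d2ZlVWZ3d3d4iJmaq7vMzMvf//pREnd3d2ZUNEVnd3d3iImaqru8zMvP//xzIg=="/>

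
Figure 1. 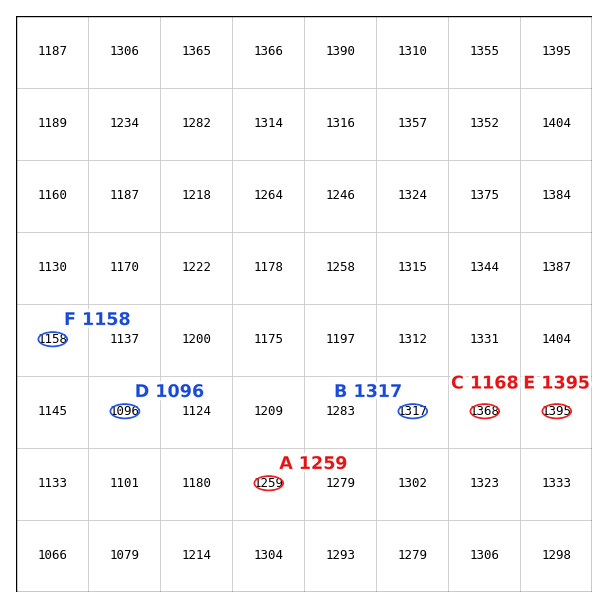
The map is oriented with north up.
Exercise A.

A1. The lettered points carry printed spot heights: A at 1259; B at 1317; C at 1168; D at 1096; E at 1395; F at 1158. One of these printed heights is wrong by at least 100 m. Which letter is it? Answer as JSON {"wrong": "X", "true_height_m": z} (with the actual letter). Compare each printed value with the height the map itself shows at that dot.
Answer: {"wrong": "C", "true_height_m": 1368}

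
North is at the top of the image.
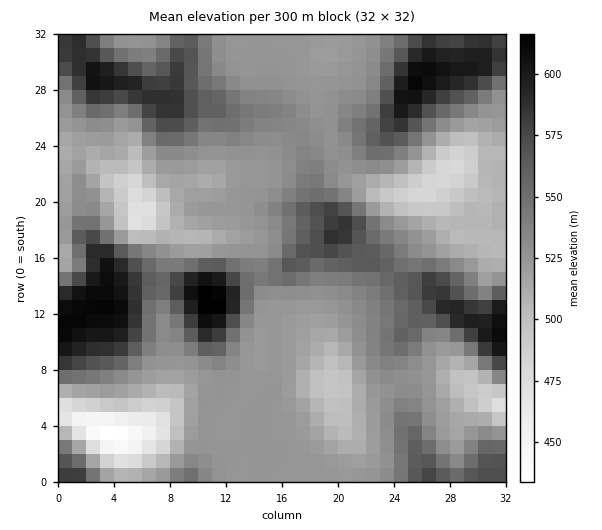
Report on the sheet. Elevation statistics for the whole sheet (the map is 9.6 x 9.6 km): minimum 430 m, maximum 620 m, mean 535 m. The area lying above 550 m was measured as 26.7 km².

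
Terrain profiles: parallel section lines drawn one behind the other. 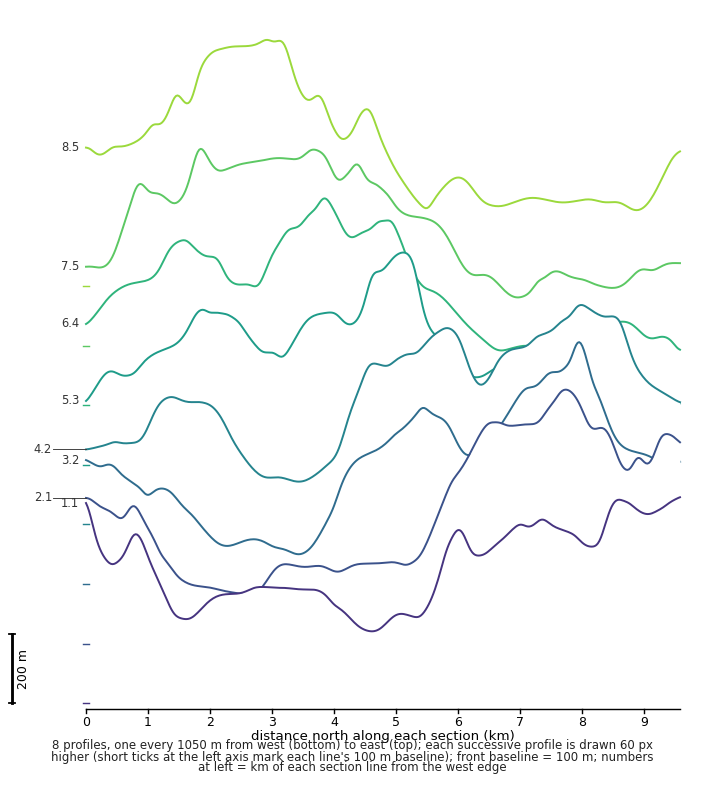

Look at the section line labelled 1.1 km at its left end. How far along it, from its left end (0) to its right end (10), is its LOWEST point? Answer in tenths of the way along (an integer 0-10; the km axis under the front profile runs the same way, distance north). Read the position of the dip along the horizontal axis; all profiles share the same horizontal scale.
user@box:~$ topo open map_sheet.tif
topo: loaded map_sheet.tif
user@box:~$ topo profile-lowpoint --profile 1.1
5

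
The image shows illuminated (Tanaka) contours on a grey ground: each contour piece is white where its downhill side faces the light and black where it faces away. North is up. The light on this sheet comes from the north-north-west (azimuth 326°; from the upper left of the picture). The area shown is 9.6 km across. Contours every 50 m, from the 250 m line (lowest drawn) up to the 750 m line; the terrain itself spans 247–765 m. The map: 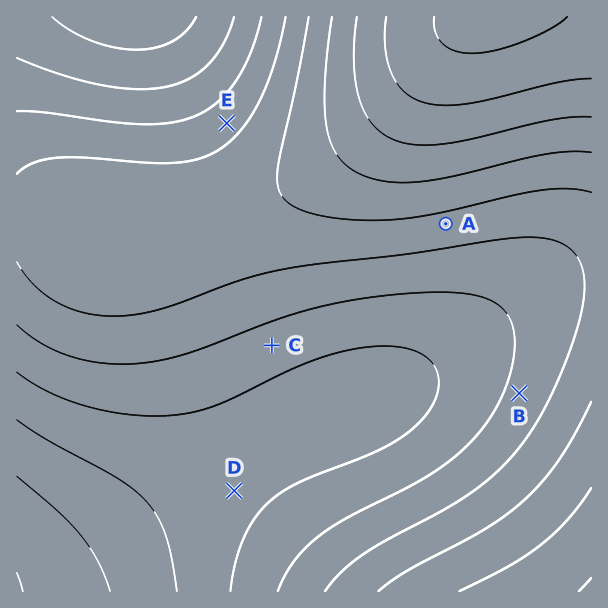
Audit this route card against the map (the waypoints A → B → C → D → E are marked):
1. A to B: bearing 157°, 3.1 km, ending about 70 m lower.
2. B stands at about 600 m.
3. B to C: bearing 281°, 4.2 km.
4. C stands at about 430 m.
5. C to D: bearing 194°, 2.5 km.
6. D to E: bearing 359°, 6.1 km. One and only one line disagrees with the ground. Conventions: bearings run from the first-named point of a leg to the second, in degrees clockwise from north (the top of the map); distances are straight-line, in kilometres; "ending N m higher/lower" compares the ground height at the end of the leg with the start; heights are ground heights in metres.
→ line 2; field height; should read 470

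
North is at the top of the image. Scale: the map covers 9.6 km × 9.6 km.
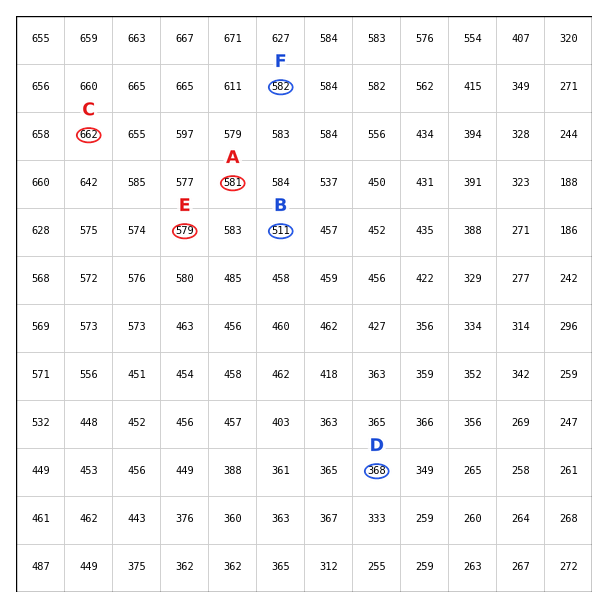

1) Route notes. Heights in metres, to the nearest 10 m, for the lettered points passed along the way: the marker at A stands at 580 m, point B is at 510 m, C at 660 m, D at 370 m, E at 580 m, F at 580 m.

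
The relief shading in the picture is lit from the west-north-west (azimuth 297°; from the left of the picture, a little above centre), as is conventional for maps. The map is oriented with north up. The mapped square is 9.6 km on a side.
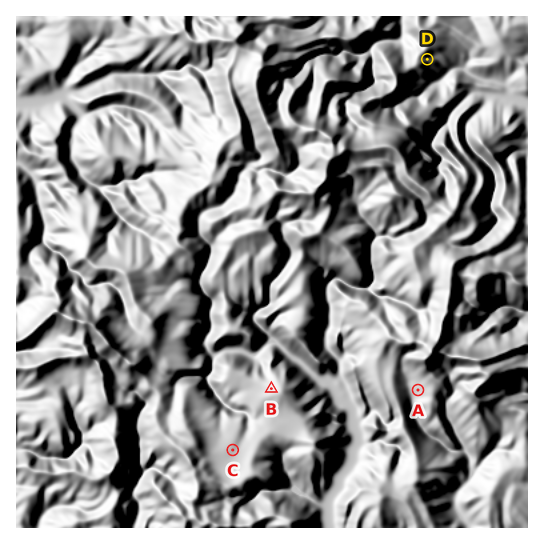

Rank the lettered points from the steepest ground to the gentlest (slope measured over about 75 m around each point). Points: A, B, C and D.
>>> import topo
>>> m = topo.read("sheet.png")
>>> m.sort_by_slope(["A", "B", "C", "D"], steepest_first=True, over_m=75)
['D', 'A', 'B', 'C']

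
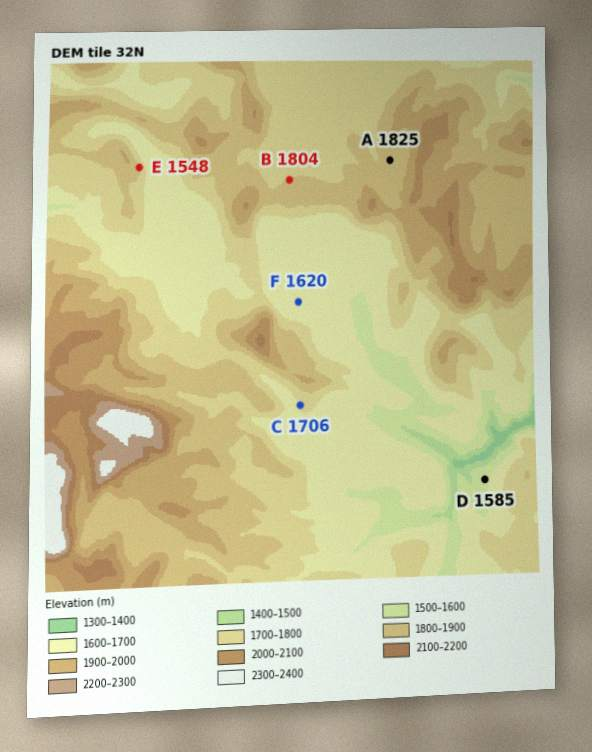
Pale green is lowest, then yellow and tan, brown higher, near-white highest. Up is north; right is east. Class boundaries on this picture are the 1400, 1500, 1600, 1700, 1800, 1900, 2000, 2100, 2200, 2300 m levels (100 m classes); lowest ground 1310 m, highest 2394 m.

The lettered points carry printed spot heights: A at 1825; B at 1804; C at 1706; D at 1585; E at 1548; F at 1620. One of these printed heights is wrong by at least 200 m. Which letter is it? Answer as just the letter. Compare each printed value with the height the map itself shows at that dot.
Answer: E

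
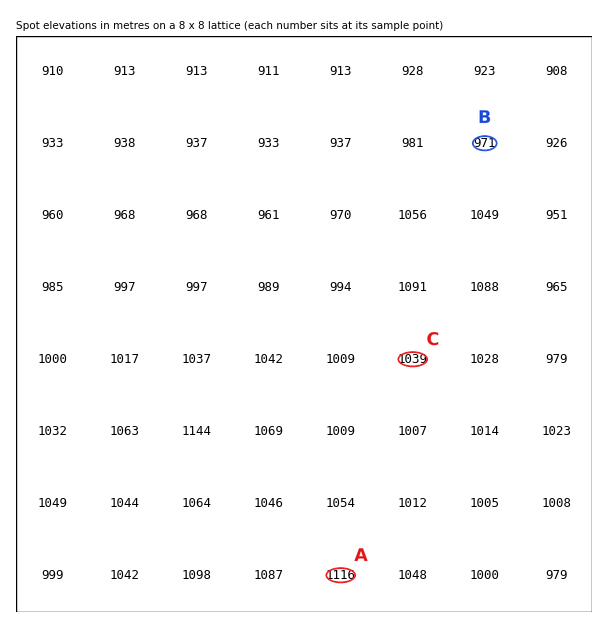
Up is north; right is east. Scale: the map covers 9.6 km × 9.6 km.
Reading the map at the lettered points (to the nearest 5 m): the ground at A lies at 1115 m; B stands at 970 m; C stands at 1040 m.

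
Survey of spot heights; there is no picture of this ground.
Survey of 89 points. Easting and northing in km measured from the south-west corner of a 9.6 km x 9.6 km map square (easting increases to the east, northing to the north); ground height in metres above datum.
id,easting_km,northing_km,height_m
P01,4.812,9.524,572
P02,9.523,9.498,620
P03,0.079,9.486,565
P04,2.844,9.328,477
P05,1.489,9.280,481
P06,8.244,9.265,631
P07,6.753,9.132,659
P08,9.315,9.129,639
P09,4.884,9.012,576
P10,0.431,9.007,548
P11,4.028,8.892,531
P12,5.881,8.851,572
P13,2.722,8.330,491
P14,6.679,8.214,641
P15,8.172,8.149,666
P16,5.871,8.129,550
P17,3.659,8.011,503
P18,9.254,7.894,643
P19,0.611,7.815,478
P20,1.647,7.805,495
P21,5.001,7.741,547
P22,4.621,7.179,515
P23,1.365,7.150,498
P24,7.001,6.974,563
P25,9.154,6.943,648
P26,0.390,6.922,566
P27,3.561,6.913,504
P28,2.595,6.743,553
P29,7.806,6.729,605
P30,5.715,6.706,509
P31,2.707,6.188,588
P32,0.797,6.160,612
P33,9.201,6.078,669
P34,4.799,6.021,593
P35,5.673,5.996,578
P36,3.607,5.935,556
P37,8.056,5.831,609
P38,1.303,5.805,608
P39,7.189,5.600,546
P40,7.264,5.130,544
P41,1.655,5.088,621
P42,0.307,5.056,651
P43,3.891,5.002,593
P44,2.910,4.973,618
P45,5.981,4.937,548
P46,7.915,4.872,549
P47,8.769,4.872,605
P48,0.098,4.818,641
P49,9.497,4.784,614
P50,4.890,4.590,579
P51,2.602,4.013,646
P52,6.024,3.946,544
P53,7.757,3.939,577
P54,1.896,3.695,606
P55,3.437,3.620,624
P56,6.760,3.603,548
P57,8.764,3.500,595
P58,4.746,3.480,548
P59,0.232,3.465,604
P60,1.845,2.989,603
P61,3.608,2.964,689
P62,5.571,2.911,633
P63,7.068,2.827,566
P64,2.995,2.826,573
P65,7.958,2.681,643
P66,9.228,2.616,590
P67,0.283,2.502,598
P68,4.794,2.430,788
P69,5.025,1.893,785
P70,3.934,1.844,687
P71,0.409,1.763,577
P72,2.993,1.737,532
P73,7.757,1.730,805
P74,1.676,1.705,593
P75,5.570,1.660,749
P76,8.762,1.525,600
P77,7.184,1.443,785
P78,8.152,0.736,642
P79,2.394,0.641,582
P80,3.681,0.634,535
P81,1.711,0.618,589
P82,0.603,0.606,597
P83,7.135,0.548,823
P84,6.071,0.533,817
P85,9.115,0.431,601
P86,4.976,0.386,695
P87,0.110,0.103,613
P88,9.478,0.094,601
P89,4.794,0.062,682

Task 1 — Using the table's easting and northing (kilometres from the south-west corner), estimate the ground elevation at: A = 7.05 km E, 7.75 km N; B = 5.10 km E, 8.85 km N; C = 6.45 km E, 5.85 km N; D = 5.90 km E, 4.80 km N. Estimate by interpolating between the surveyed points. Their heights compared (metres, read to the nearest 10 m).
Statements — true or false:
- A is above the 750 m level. false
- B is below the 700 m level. true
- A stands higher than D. true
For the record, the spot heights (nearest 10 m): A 660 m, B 580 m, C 580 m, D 550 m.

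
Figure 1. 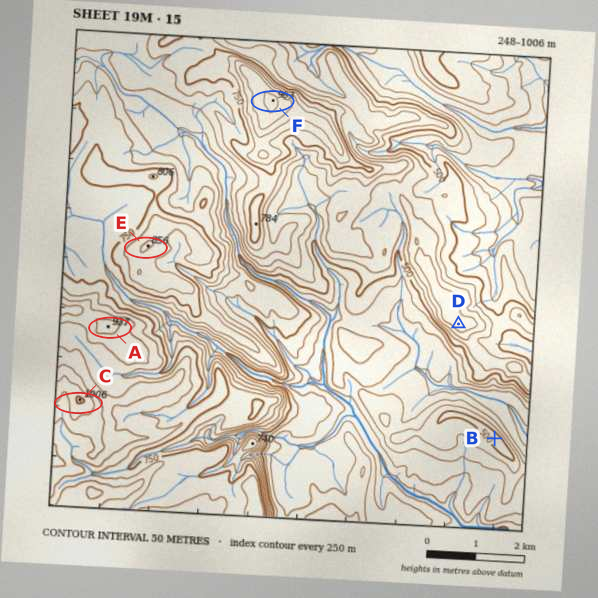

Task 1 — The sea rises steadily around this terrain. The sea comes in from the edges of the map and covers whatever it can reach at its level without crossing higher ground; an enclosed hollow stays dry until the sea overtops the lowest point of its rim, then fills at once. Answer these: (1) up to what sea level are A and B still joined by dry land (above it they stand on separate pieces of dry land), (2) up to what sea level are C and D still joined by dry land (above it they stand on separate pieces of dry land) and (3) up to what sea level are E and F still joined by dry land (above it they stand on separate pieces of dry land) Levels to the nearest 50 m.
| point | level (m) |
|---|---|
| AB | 400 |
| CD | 600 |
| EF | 650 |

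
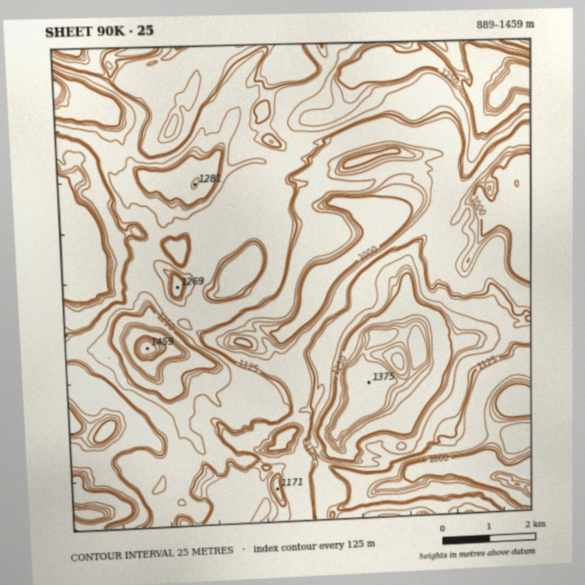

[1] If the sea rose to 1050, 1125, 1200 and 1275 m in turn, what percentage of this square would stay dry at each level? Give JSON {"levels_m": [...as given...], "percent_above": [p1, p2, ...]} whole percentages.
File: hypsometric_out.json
{"levels_m": [1050, 1125, 1200, 1275], "percent_above": [85, 53, 18, 6]}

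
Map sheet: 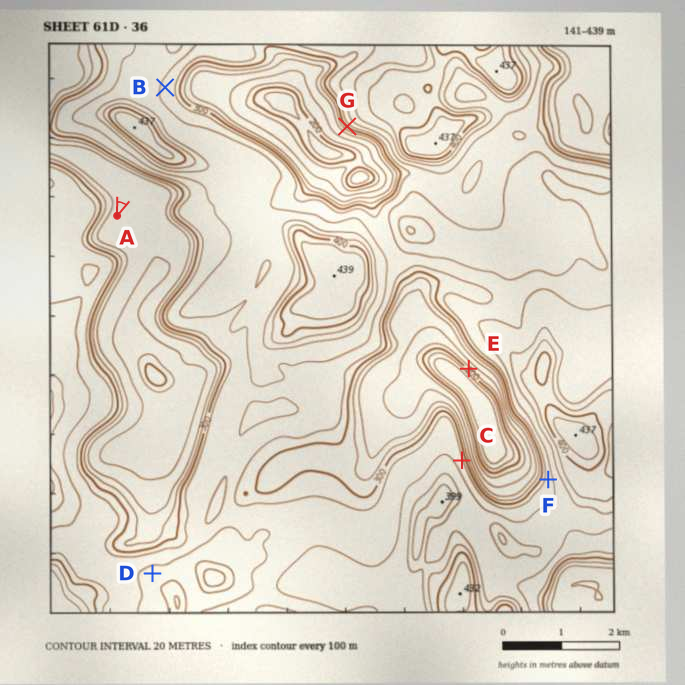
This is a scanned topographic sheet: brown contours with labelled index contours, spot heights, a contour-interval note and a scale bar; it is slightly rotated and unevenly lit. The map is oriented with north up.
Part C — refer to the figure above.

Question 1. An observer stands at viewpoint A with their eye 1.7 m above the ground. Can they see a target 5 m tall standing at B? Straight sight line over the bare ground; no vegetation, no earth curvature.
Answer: no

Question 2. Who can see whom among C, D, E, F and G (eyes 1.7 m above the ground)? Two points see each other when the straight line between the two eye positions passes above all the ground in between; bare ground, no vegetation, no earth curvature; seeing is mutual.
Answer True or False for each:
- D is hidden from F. True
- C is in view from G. False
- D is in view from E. False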